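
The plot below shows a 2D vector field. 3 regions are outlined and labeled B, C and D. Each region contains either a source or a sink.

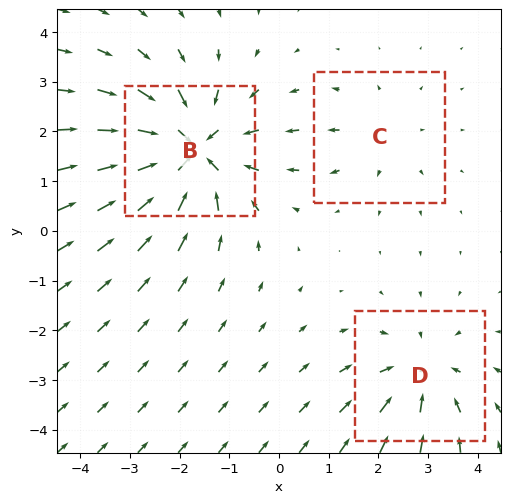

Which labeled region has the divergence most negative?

B

Divergence at each region's feature centre — B: about -5, C: about +2, D: about -3. Region B is most negative.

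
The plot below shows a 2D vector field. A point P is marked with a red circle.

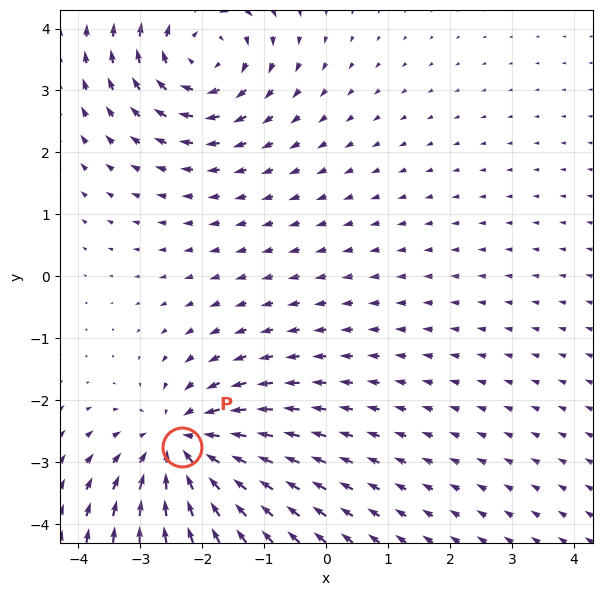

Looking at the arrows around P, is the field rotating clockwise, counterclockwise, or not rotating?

not rotating

Near P at (-2.3, -2.8) the arrows show no circulation. The curl there is ≈0.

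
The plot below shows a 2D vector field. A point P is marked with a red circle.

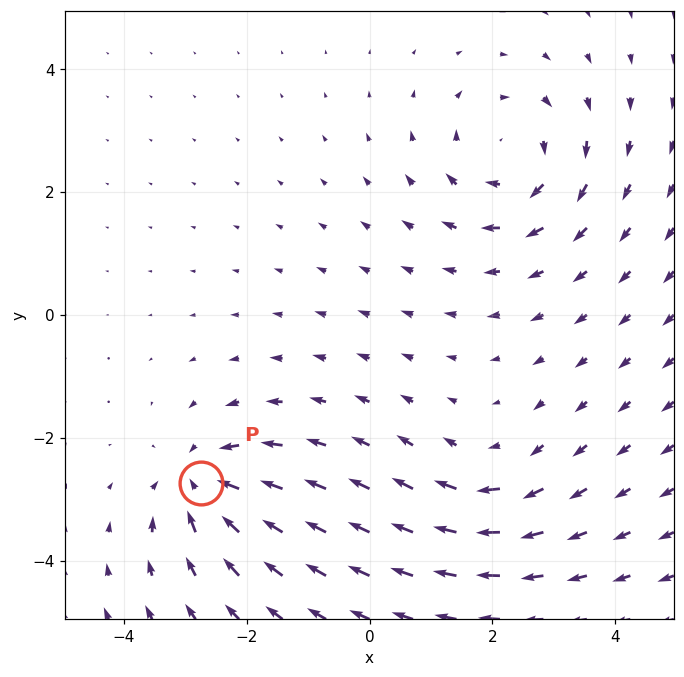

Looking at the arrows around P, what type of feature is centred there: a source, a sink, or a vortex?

At P (-2.7, -2.7) the arrows converge inward. Divergence about -6, curl ≈0 — negative divergence with near-zero curl is a sink.

sink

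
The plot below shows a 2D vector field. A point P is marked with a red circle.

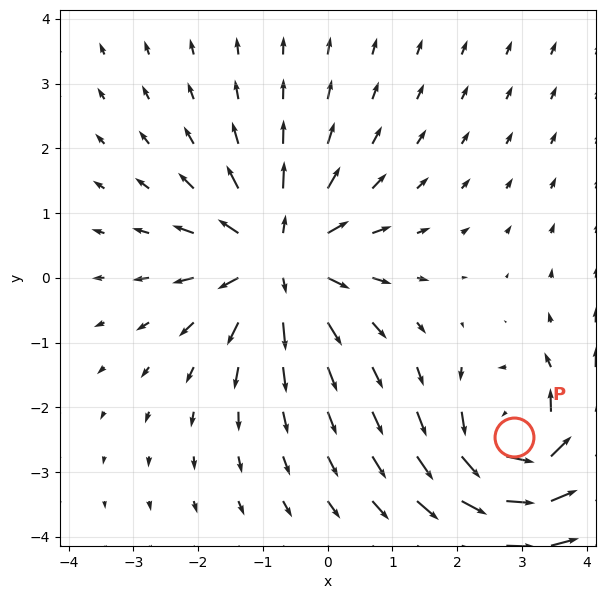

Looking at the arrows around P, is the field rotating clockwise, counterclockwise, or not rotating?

Near P at (2.9, -2.5) the arrows circulate counterclockwise. The curl (z-component) there is about +5; positive curl means counterclockwise rotation.

counterclockwise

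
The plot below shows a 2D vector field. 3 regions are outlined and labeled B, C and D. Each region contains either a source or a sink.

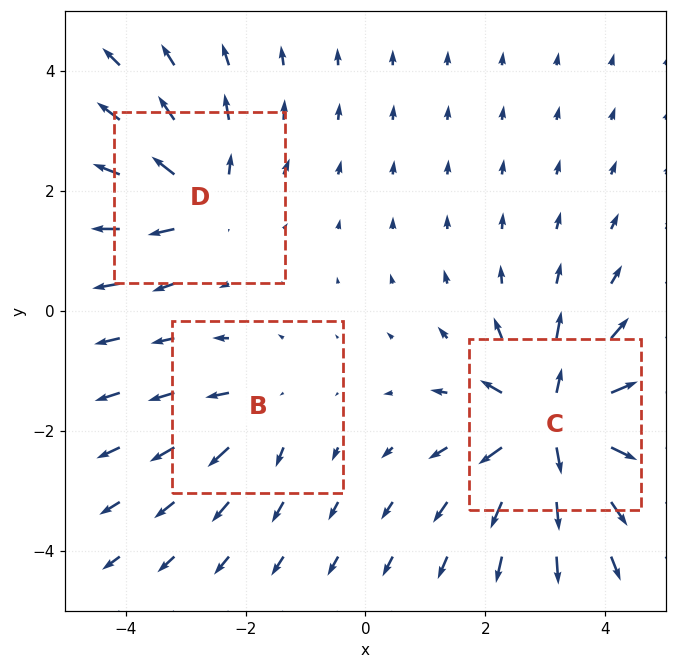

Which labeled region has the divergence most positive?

Divergence at each region's feature centre — B: about +2, C: about +6, D: about +4. Region C is most positive.

C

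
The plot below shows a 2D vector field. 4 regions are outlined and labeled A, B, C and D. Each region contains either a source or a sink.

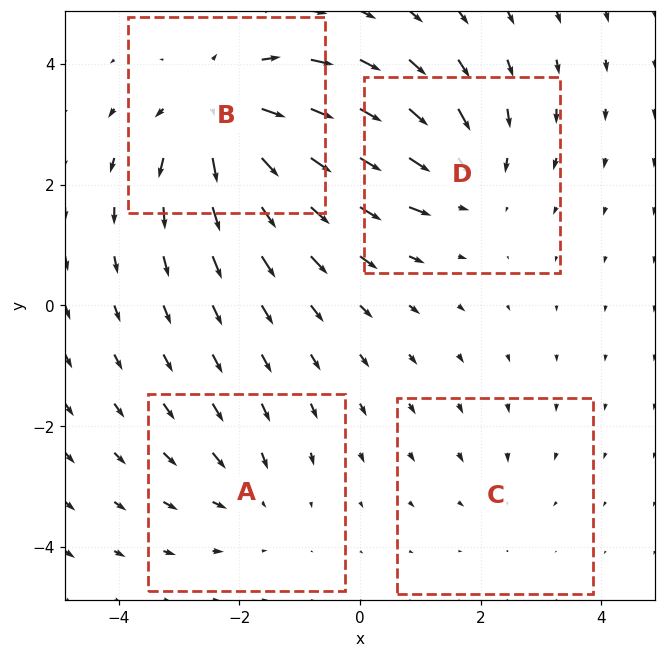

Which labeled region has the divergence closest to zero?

Divergence at each region's feature centre — A: about -3, B: about +6, C: about -2, D: about -4. Region C is closest to zero.

C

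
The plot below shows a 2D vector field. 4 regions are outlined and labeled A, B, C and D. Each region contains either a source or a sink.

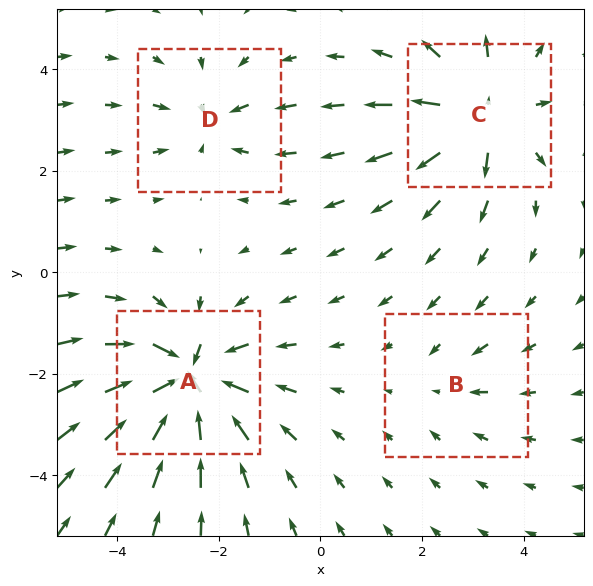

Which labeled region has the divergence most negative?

Divergence at each region's feature centre — A: about -8, B: about -2, C: about +6, D: about -4. Region A is most negative.

A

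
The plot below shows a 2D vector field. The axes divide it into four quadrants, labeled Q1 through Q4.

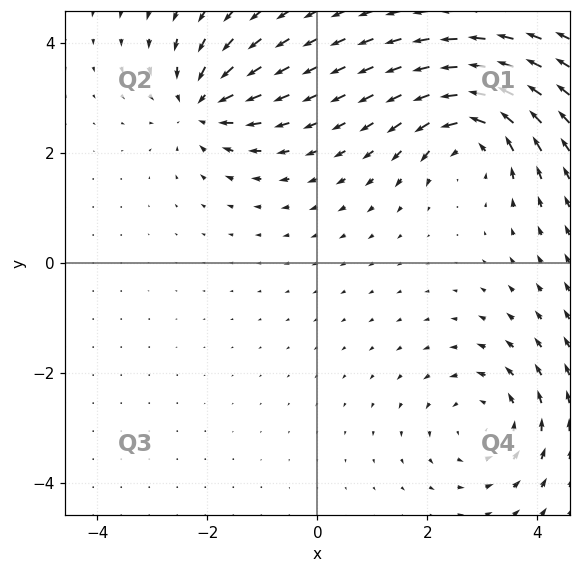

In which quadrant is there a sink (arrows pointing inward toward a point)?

Q2

The sink sits at approximately (-2.1, 2.9), which lies in quadrant Q2. The divergence there is about -6, negative as expected for a sink.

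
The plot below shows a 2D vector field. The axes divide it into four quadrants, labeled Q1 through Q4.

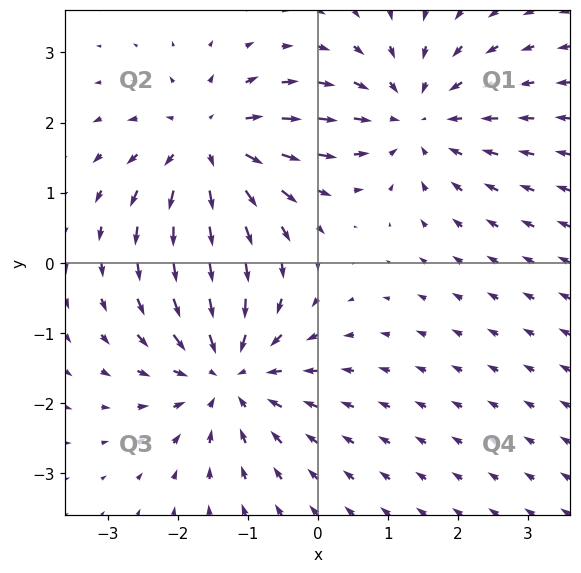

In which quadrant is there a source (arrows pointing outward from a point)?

The source sits at approximately (-1.5, 1.7), which lies in quadrant Q2. The divergence there is about +5, positive as expected for a source.

Q2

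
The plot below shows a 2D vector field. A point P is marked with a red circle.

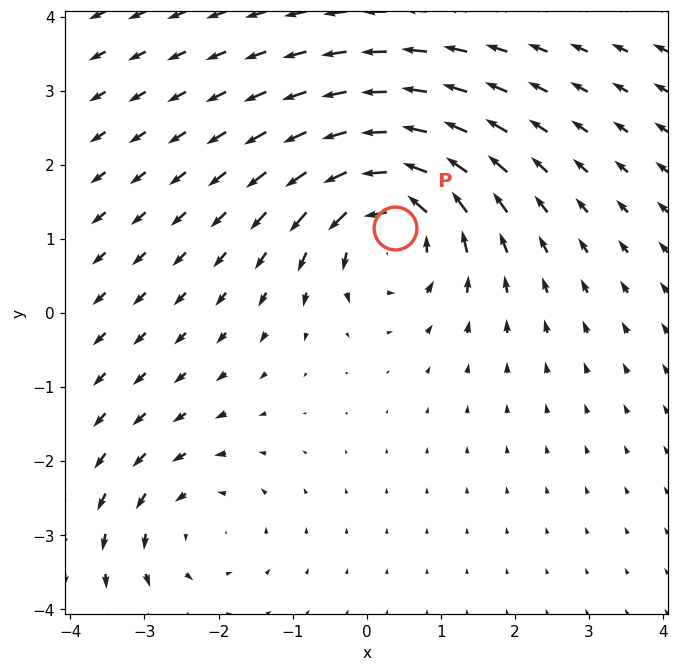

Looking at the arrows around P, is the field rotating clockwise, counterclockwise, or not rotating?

Near P at (0.4, 1.1) the arrows circulate counterclockwise. The curl (z-component) there is about +6; positive curl means counterclockwise rotation.

counterclockwise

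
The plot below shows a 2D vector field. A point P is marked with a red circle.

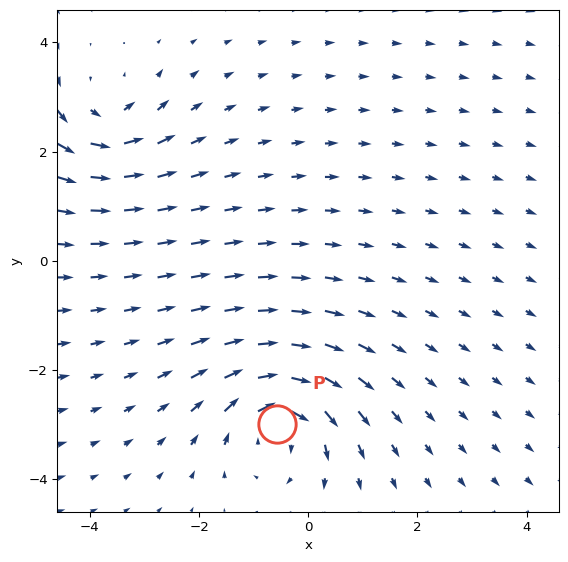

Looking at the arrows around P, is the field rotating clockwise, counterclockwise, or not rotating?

Near P at (-0.6, -3.0) the arrows circulate clockwise. The curl (z-component) there is about -5; negative curl means clockwise rotation.

clockwise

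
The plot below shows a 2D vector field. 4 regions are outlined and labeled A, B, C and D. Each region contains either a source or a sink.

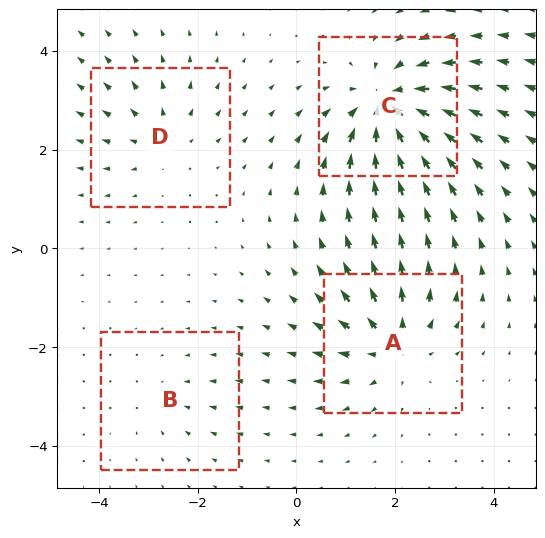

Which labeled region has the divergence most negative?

C

Divergence at each region's feature centre — A: about +5, B: about -2, C: about -7, D: about +4. Region C is most negative.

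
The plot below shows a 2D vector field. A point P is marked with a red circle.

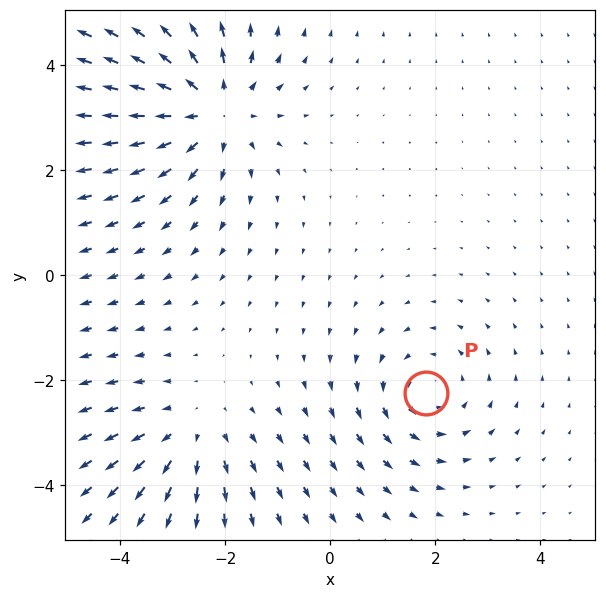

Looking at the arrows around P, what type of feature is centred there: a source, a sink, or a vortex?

vortex

At P (1.8, -2.3) the arrows circulate counterclockwise. Divergence ≈0, curl about +3 — near-zero divergence with nonzero curl is a vortex.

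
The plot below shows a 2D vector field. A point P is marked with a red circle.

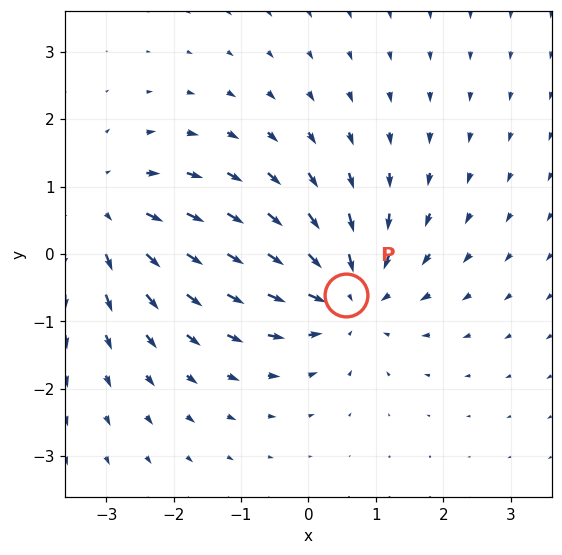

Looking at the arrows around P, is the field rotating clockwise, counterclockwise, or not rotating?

Near P at (0.6, -0.6) the arrows show no circulation. The curl there is ≈0.

not rotating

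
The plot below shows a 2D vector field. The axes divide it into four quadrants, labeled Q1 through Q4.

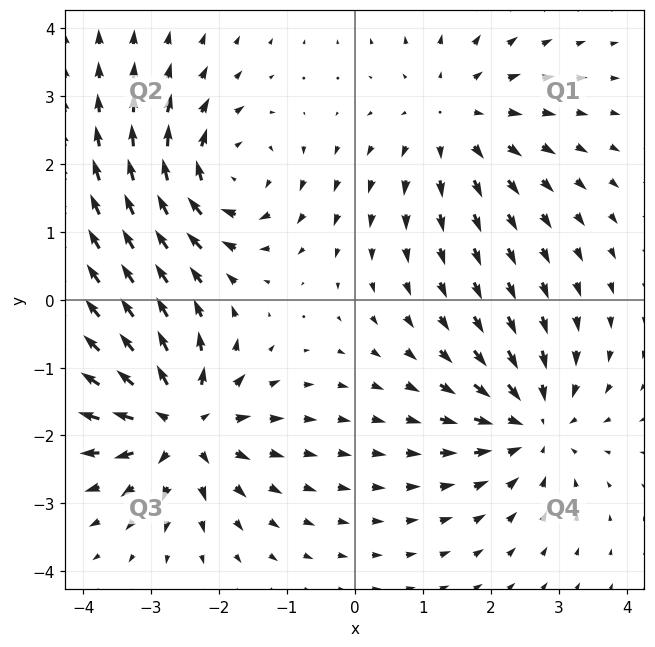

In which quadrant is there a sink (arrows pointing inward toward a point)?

The sink sits at approximately (2.6, -1.8), which lies in quadrant Q4. The divergence there is about -5, negative as expected for a sink.

Q4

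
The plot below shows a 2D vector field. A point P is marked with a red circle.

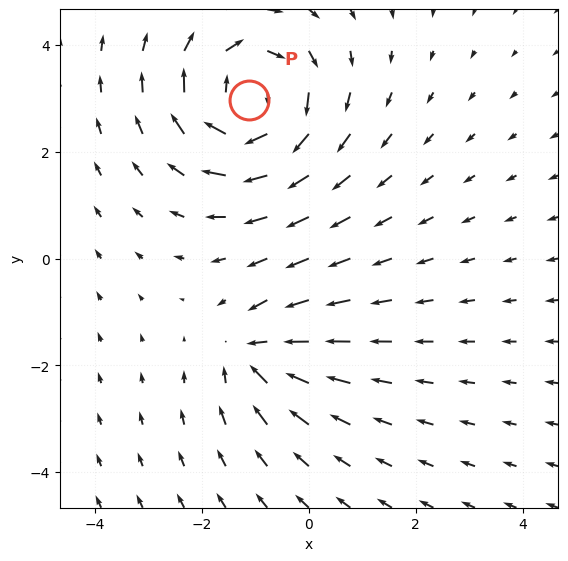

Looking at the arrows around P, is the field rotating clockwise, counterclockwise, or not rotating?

clockwise

Near P at (-1.1, 3.0) the arrows circulate clockwise. The curl (z-component) there is about -4; negative curl means clockwise rotation.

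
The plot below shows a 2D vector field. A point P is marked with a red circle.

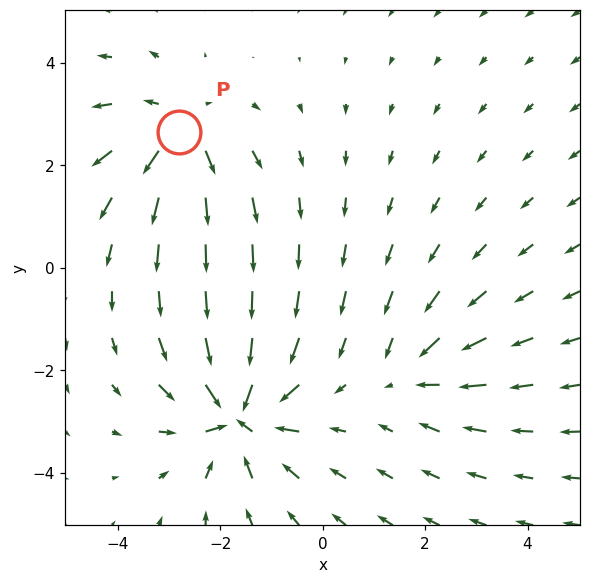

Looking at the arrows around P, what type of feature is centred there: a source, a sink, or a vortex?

At P (-2.8, 2.7) the arrows spread outward. Divergence about +4, curl ≈0 — positive divergence with near-zero curl is a source.

source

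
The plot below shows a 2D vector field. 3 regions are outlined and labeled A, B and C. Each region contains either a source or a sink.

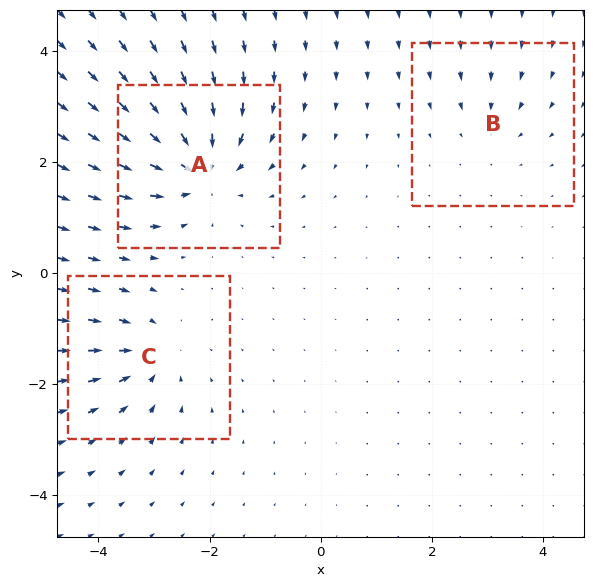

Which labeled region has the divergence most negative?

Divergence at each region's feature centre — A: about -6, B: about -2, C: about -4. Region A is most negative.

A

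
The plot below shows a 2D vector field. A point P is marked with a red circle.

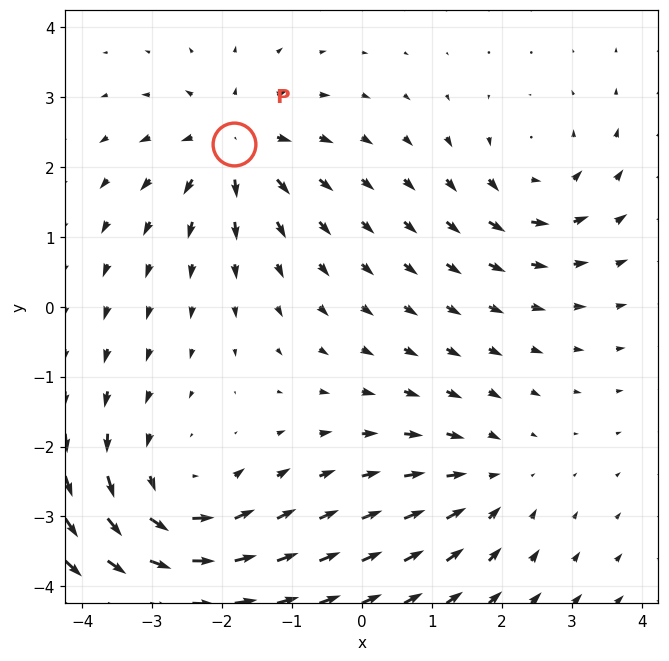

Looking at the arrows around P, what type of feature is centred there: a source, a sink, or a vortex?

At P (-1.8, 2.3) the arrows spread outward. Divergence about +5, curl ≈0 — positive divergence with near-zero curl is a source.

source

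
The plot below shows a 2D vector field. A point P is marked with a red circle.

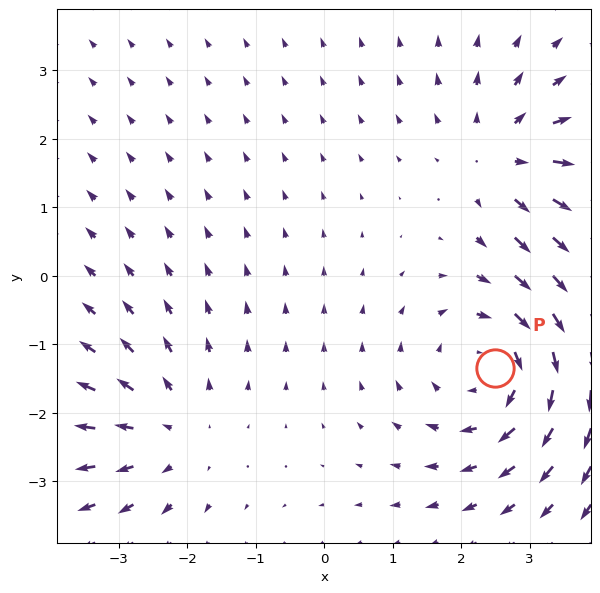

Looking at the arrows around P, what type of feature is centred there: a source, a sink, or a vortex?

vortex

At P (2.5, -1.3) the arrows circulate clockwise. Divergence ≈0, curl about -3 — near-zero divergence with nonzero curl is a vortex.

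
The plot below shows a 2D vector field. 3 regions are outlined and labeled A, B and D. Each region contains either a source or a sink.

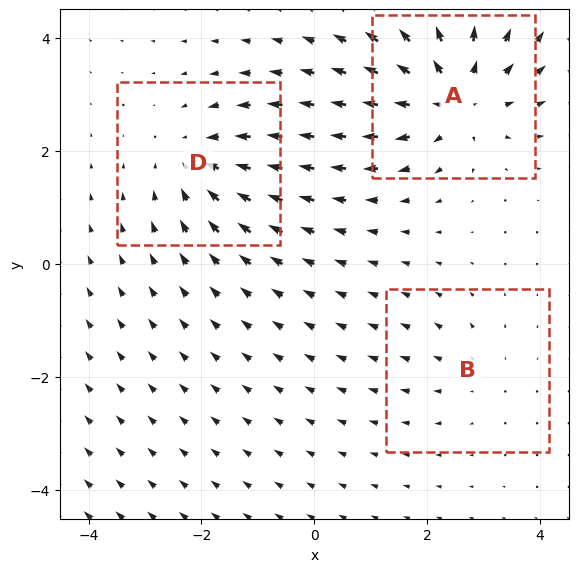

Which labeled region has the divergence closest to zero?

Divergence at each region's feature centre — A: about +5, B: about +2, D: about -3. Region B is closest to zero.

B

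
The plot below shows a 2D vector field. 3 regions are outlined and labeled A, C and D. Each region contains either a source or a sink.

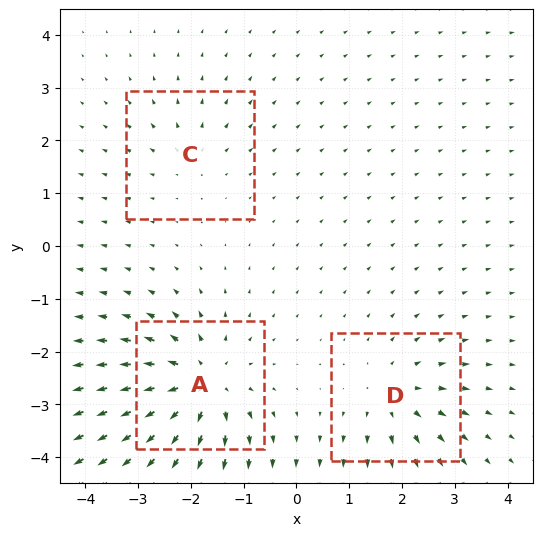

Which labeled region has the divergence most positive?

Divergence at each region's feature centre — A: about +6, C: about +2, D: about +3. Region A is most positive.

A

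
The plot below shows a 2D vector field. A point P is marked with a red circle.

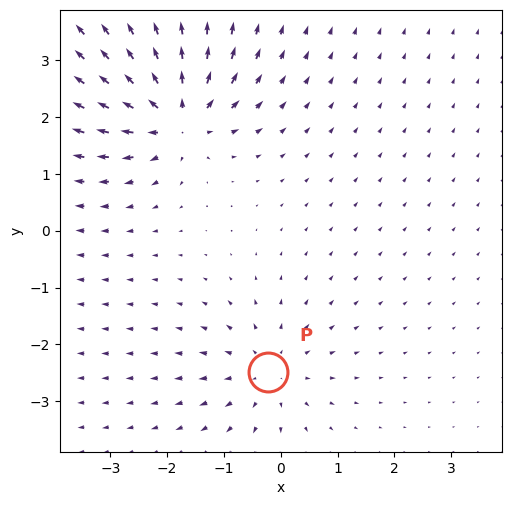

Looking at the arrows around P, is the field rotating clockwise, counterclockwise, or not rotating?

not rotating

Near P at (-0.2, -2.5) the arrows show no circulation. The curl there is ≈0.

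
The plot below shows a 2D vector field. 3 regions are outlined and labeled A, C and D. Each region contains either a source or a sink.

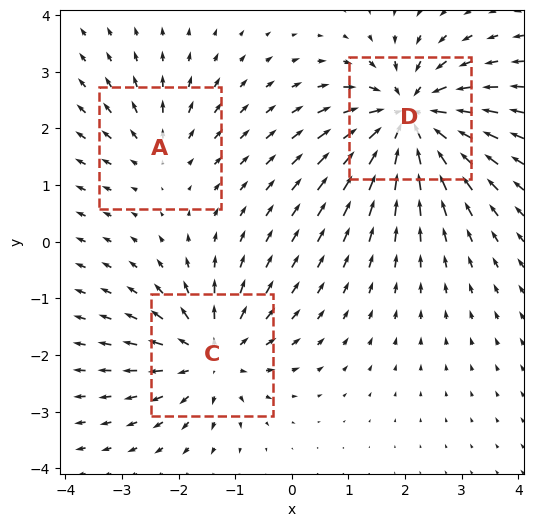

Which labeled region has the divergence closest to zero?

Divergence at each region's feature centre — A: about +2, C: about +4, D: about -6. Region A is closest to zero.

A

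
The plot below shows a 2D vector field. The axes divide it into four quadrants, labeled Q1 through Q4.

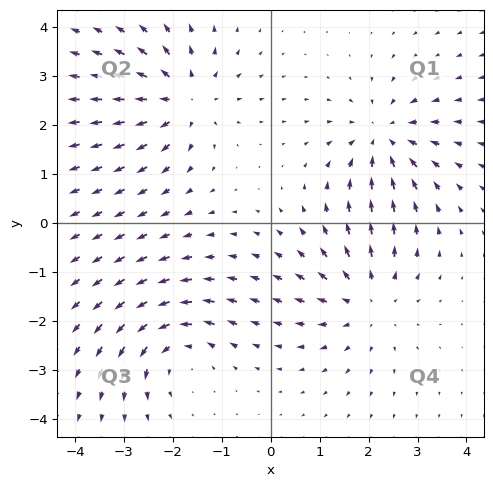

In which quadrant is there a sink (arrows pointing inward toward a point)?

The sink sits at approximately (2.3, 1.7), which lies in quadrant Q1. The divergence there is about -5, negative as expected for a sink.

Q1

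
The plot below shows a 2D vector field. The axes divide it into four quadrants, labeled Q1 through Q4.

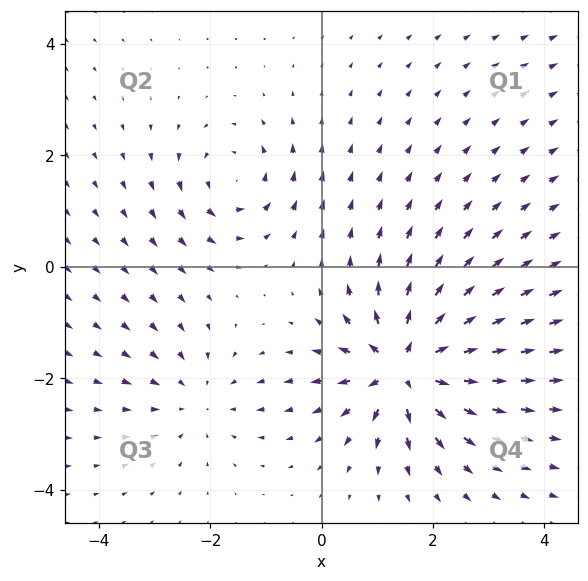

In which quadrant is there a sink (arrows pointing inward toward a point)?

The sink sits at approximately (-2.2, -2.4), which lies in quadrant Q3. The divergence there is about -2, negative as expected for a sink.

Q3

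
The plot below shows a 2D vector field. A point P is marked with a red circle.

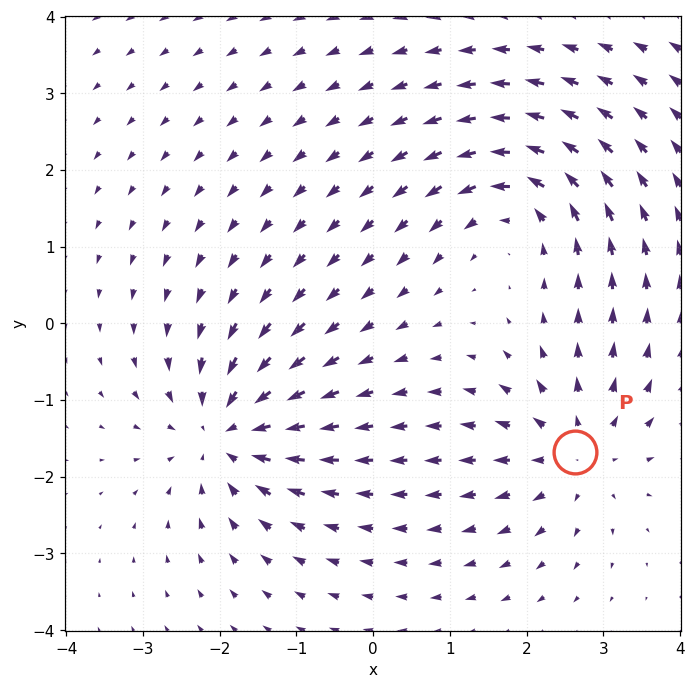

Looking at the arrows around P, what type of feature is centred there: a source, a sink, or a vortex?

At P (2.6, -1.7) the arrows spread outward. Divergence about +5, curl ≈0 — positive divergence with near-zero curl is a source.

source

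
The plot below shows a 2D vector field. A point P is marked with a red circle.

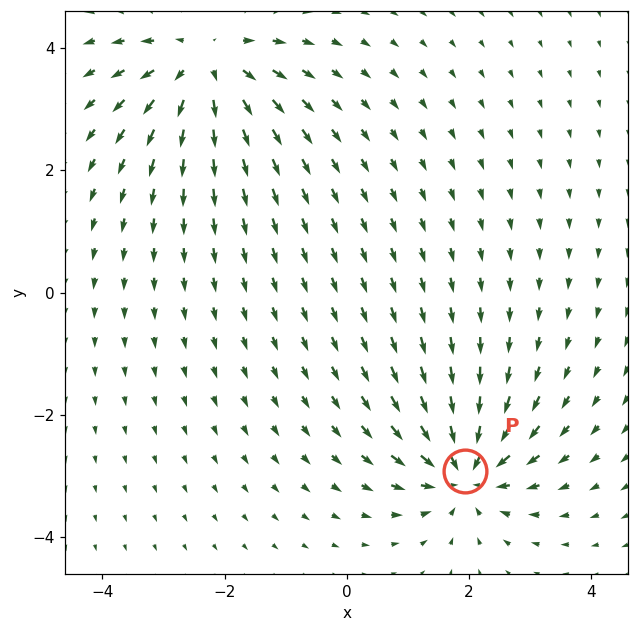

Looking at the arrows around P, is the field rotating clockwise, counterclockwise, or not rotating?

Near P at (1.9, -2.9) the arrows show no circulation. The curl there is ≈0.

not rotating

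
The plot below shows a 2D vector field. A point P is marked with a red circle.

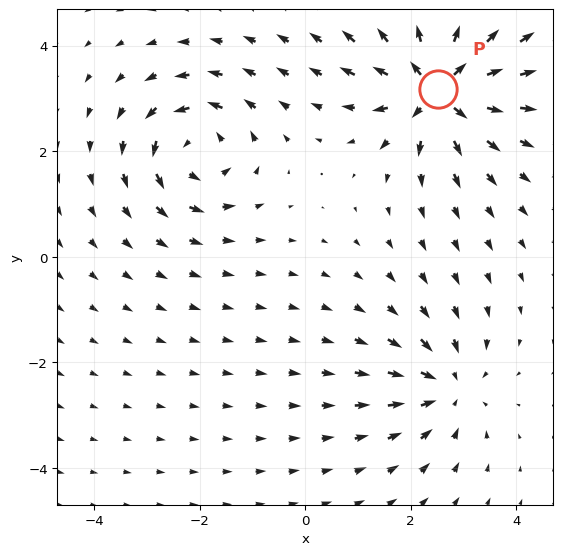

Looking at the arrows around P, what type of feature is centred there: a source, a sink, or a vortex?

source

At P (2.5, 3.2) the arrows spread outward. Divergence about +7, curl ≈0 — positive divergence with near-zero curl is a source.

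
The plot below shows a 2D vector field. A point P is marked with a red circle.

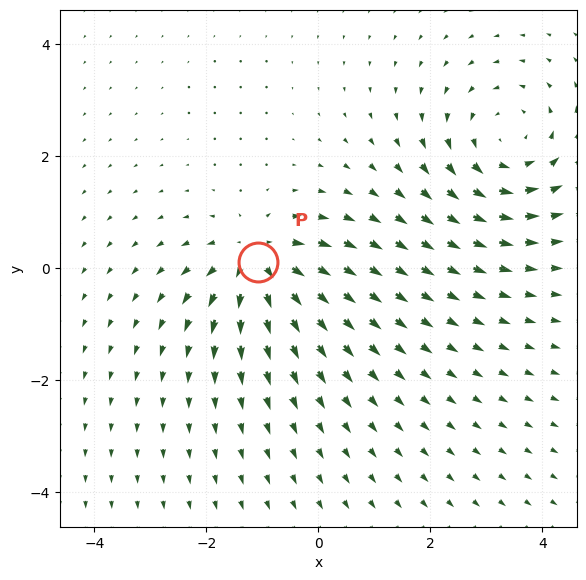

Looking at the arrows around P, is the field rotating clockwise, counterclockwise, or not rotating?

Near P at (-1.1, 0.1) the arrows show no circulation. The curl there is ≈0.

not rotating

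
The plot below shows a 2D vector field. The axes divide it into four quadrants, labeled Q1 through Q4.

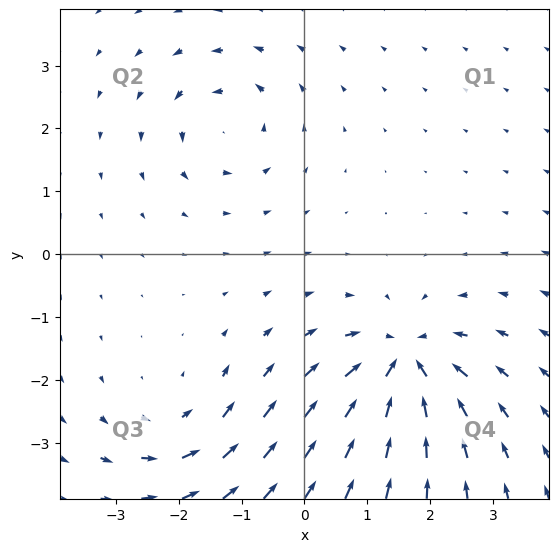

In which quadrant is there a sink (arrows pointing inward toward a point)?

Q4

The sink sits at approximately (1.6, -1.7), which lies in quadrant Q4. The divergence there is about -7, negative as expected for a sink.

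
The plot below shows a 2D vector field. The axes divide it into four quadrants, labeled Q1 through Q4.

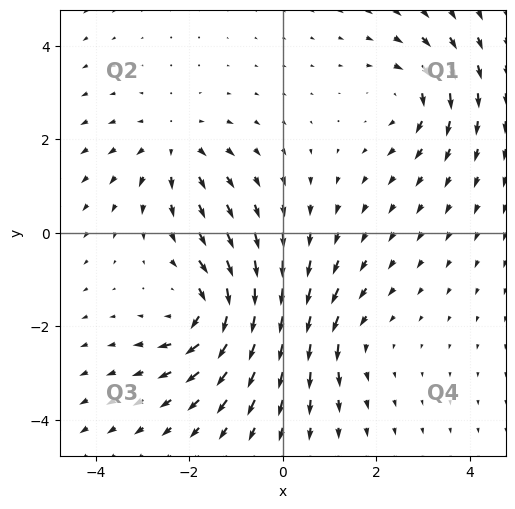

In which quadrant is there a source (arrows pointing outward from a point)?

The source sits at approximately (-2.3, 1.9), which lies in quadrant Q2. The divergence there is about +3, positive as expected for a source.

Q2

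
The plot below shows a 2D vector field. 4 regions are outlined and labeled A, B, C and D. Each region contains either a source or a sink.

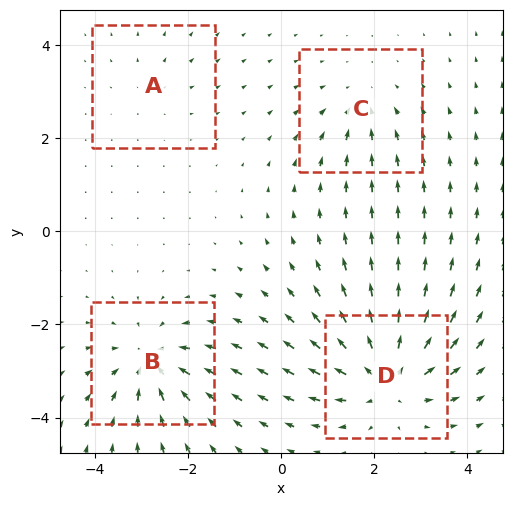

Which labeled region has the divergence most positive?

Divergence at each region's feature centre — A: about +2, B: about -5, C: about -3, D: about +7. Region D is most positive.

D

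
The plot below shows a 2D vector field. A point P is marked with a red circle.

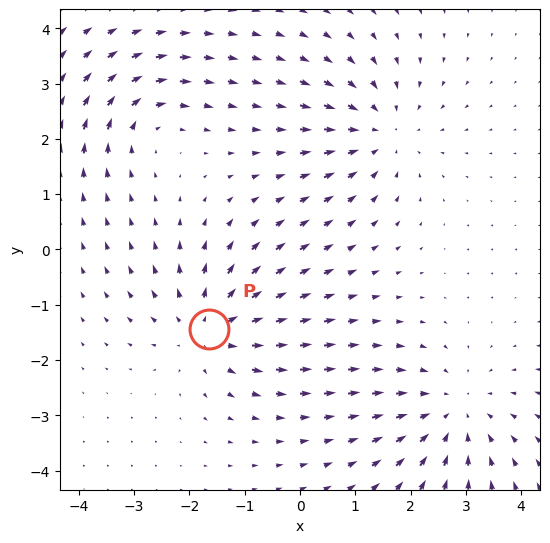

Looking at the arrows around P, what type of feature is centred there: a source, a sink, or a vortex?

At P (-1.6, -1.4) the arrows spread outward. Divergence about +5, curl ≈0 — positive divergence with near-zero curl is a source.

source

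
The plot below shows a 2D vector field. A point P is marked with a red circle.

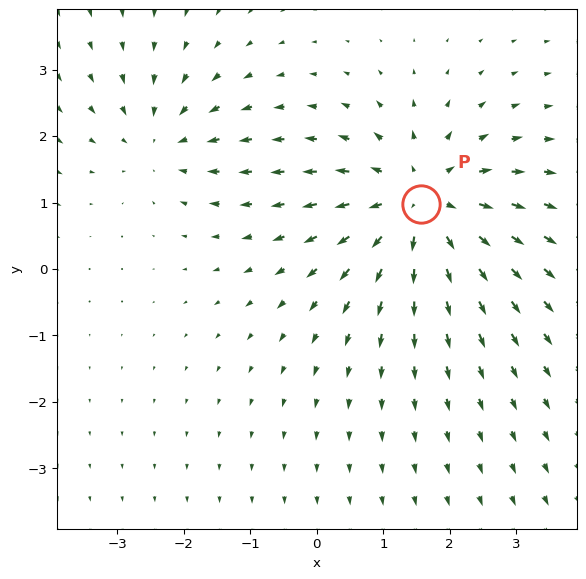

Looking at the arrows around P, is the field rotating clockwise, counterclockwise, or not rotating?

Near P at (1.6, 1.0) the arrows show no circulation. The curl there is ≈0.

not rotating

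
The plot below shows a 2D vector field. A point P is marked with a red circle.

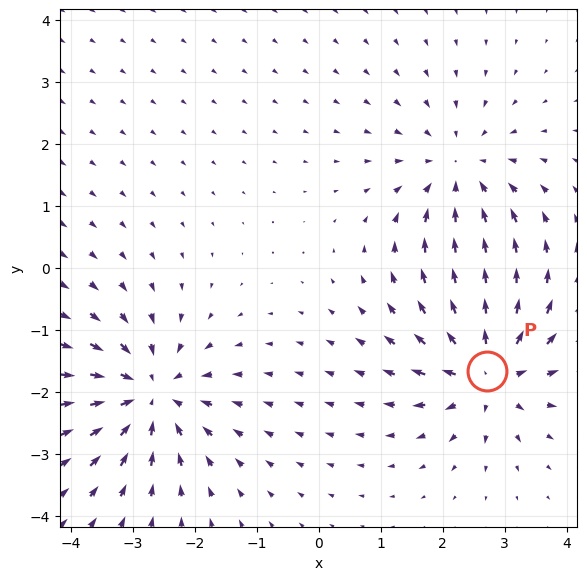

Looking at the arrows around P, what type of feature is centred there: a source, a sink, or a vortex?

source

At P (2.7, -1.7) the arrows spread outward. Divergence about +4, curl ≈0 — positive divergence with near-zero curl is a source.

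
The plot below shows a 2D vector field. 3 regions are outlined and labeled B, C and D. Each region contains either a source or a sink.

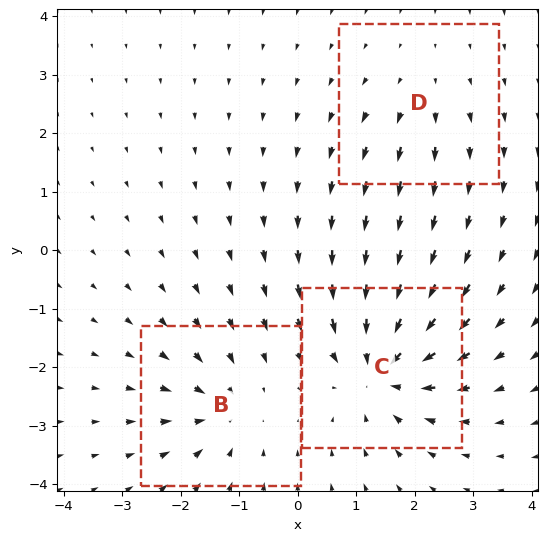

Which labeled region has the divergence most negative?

Divergence at each region's feature centre — B: about -4, C: about -5, D: about +2. Region C is most negative.

C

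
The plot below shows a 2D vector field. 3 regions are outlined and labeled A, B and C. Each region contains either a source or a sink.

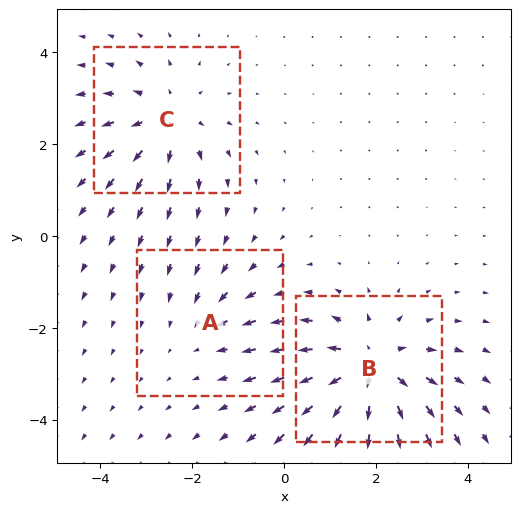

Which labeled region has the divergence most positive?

B

Divergence at each region's feature centre — A: about -2, B: about +5, C: about +3. Region B is most positive.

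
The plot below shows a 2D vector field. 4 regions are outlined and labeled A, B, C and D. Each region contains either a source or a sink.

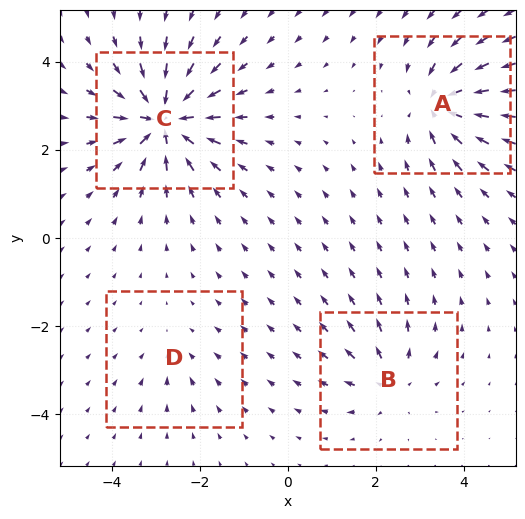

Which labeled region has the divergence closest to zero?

Divergence at each region's feature centre — A: about -6, B: about +4, C: about -9, D: about -2. Region D is closest to zero.

D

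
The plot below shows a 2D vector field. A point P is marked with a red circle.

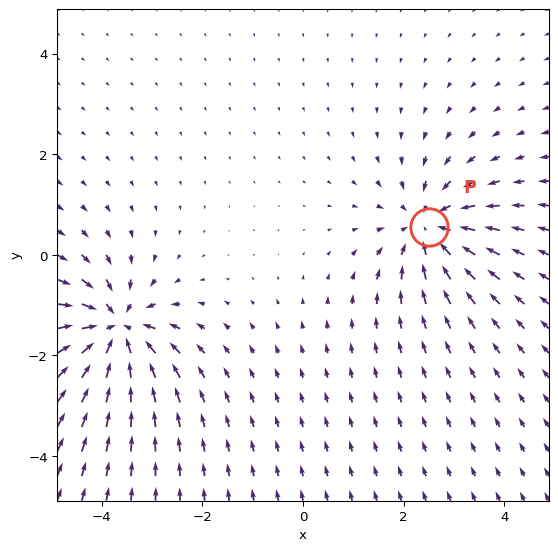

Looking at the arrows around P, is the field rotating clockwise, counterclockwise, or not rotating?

Near P at (2.5, 0.6) the arrows show no circulation. The curl there is ≈0.

not rotating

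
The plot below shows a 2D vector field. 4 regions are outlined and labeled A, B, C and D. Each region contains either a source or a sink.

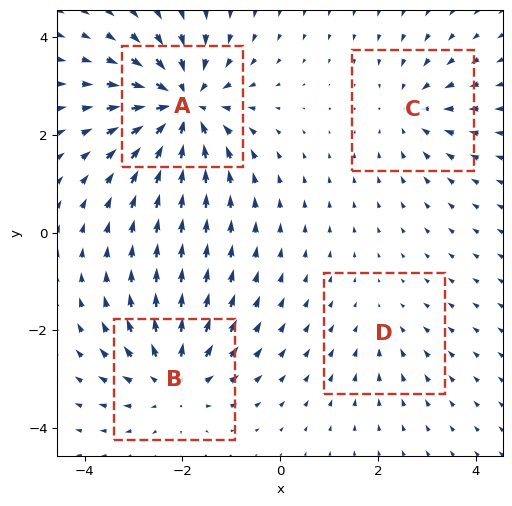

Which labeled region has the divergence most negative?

Divergence at each region's feature centre — A: about -7, B: about +5, C: about -4, D: about -2. Region A is most negative.

A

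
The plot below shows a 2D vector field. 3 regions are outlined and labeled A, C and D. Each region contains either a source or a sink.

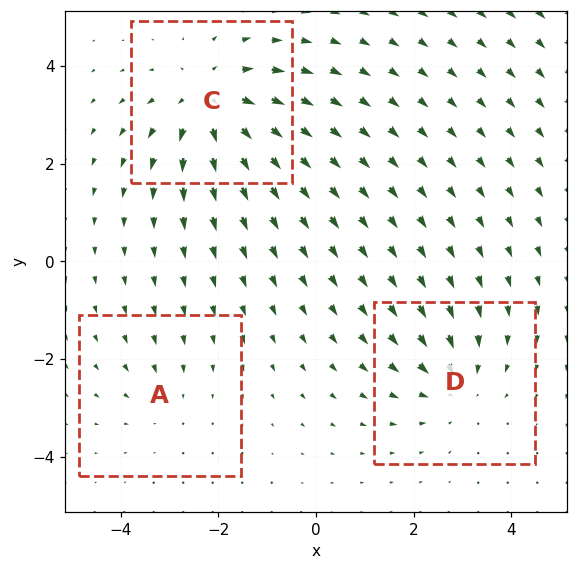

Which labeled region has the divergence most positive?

C

Divergence at each region's feature centre — A: about -2, C: about +4, D: about -3. Region C is most positive.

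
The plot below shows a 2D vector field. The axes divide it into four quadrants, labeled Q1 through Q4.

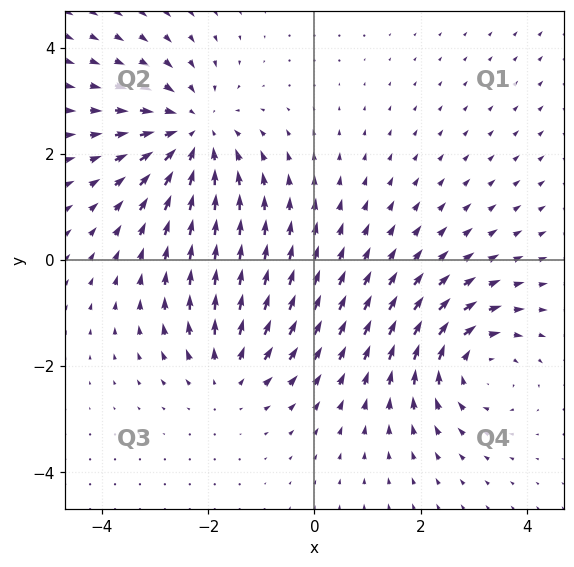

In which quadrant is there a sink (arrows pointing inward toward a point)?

The sink sits at approximately (-2.3, 2.4), which lies in quadrant Q2. The divergence there is about -3, negative as expected for a sink.

Q2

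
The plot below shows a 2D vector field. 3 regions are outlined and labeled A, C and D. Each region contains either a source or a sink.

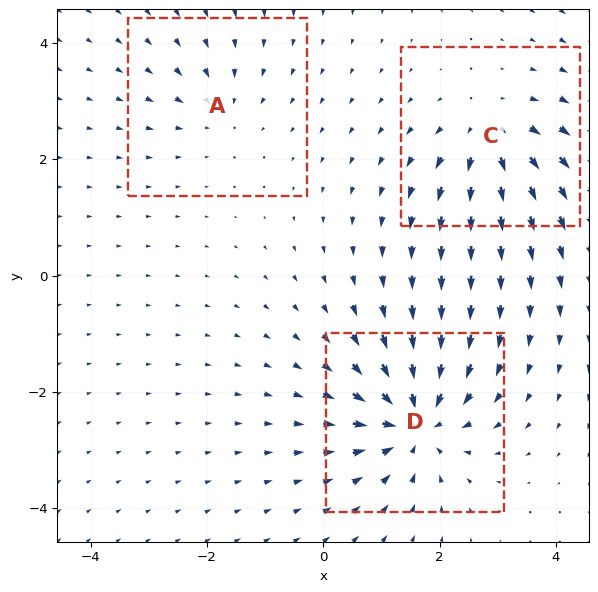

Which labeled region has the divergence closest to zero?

Divergence at each region's feature centre — A: about -3, C: about +4, D: about -6. Region A is closest to zero.

A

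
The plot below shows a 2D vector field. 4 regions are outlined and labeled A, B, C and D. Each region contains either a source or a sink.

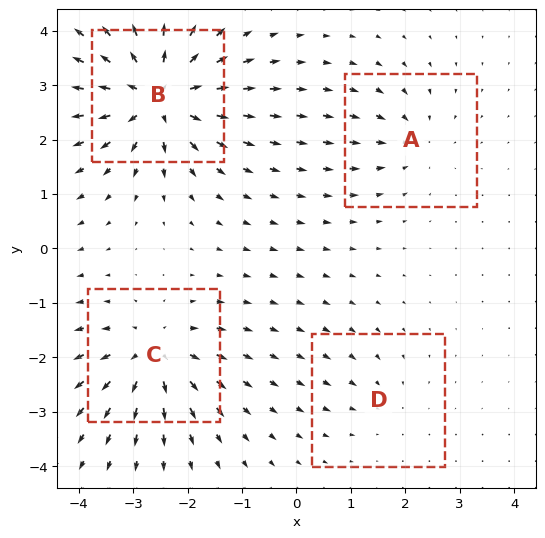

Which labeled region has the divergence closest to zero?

D

Divergence at each region's feature centre — A: about -4, B: about +9, C: about +6, D: about -2. Region D is closest to zero.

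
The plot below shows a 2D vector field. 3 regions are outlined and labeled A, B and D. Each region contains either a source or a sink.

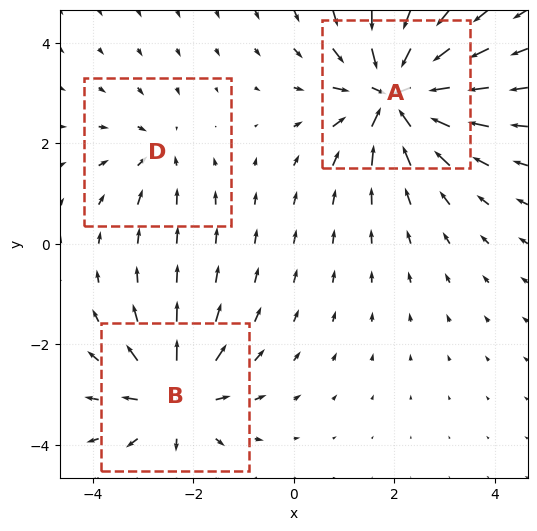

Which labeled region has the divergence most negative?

Divergence at each region's feature centre — A: about -6, B: about +4, D: about -2. Region A is most negative.

A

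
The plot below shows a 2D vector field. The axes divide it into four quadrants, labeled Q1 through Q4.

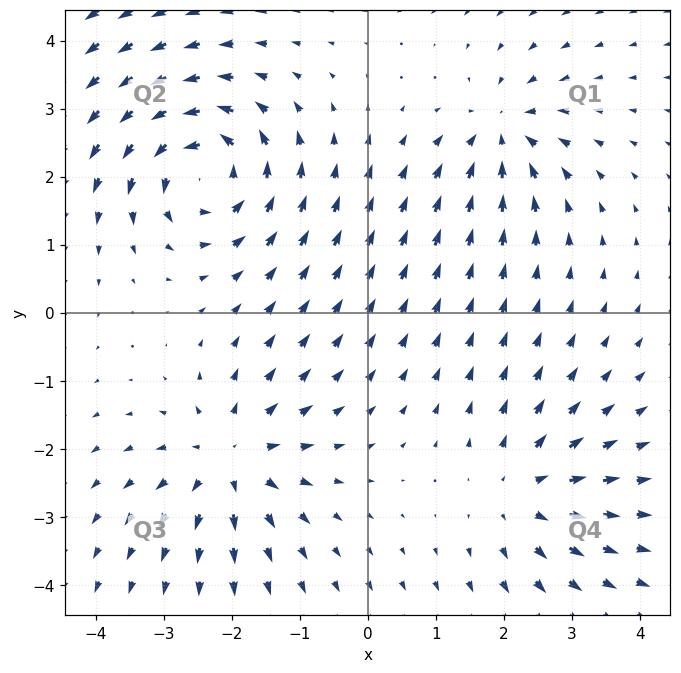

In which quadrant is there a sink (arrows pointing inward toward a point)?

Q1

The sink sits at approximately (2.0, 2.7), which lies in quadrant Q1. The divergence there is about -5, negative as expected for a sink.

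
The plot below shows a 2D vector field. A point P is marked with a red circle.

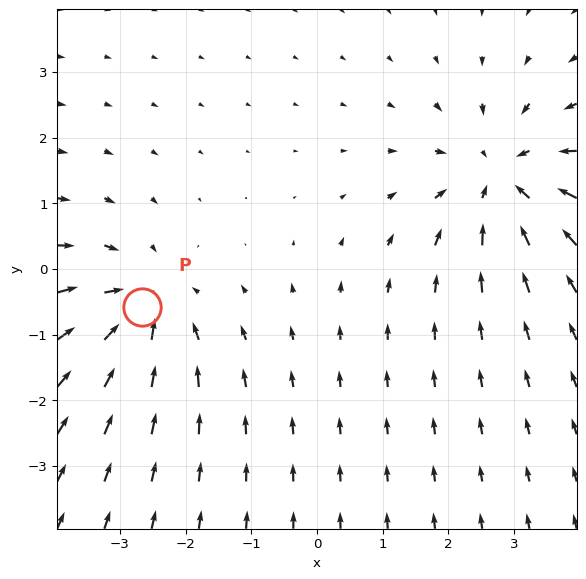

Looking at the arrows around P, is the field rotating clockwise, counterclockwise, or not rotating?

not rotating

Near P at (-2.7, -0.6) the arrows show no circulation. The curl there is ≈0.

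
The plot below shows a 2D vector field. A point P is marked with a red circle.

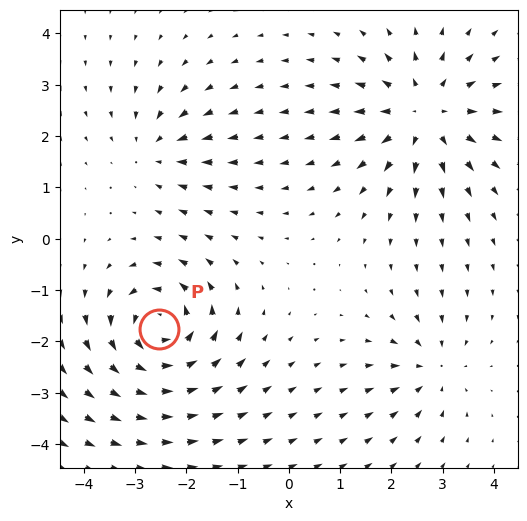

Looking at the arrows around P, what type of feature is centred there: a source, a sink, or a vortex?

At P (-2.5, -1.8) the arrows circulate counterclockwise. Divergence ≈0, curl about +6 — near-zero divergence with nonzero curl is a vortex.

vortex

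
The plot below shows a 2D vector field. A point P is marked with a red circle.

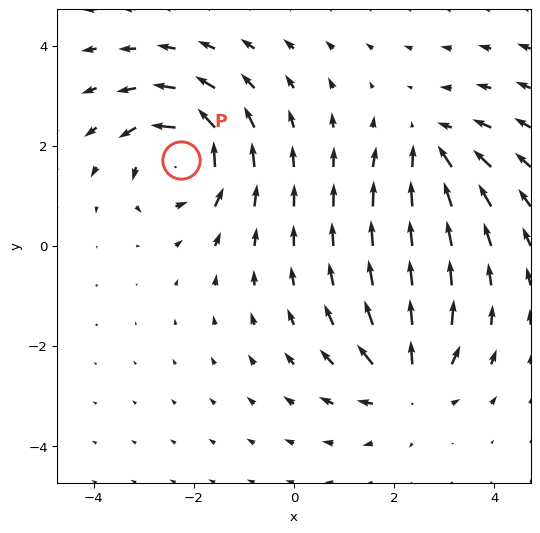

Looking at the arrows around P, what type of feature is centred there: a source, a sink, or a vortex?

At P (-2.3, 1.7) the arrows circulate counterclockwise. Divergence ≈0, curl about +5 — near-zero divergence with nonzero curl is a vortex.

vortex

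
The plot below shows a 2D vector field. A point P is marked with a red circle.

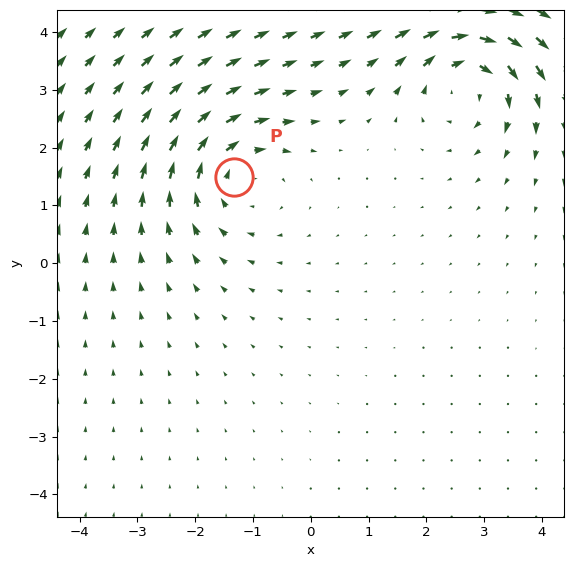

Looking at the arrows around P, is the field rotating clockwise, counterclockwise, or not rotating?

clockwise

Near P at (-1.3, 1.5) the arrows circulate clockwise. The curl (z-component) there is about -3; negative curl means clockwise rotation.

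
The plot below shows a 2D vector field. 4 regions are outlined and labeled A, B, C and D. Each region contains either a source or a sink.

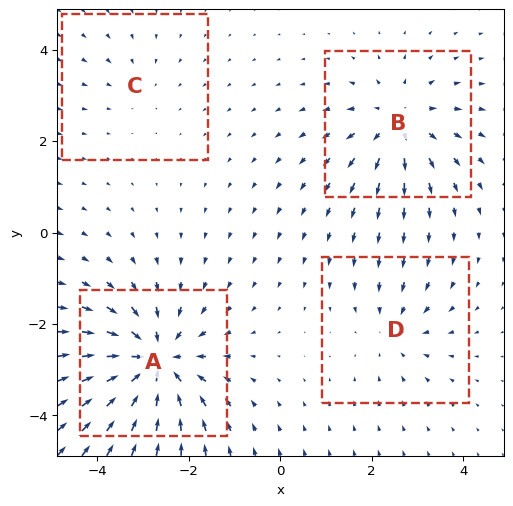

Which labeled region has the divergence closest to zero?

Divergence at each region's feature centre — A: about -7, B: about +5, C: about -2, D: about -3. Region C is closest to zero.

C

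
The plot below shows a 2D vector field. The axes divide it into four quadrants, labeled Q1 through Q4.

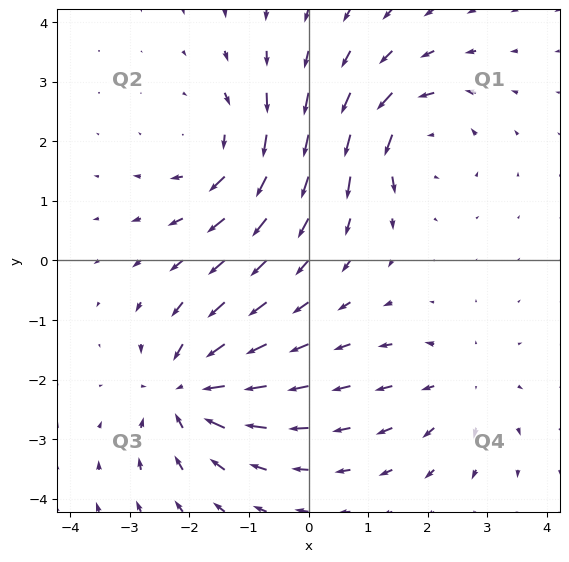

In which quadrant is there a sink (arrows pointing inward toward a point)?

Q3

The sink sits at approximately (-2.0, -2.2), which lies in quadrant Q3. The divergence there is about -5, negative as expected for a sink.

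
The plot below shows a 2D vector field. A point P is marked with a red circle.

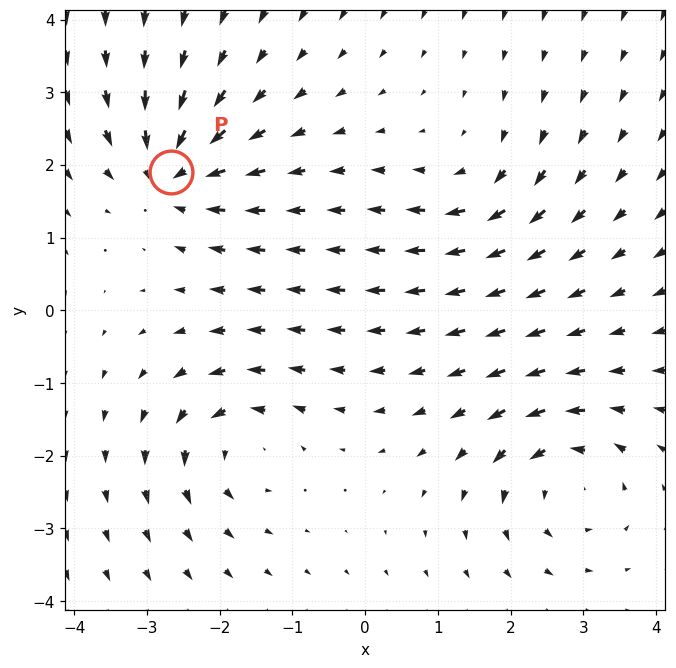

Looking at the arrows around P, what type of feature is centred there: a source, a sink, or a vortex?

At P (-2.7, 1.9) the arrows converge inward. Divergence about -5, curl ≈0 — negative divergence with near-zero curl is a sink.

sink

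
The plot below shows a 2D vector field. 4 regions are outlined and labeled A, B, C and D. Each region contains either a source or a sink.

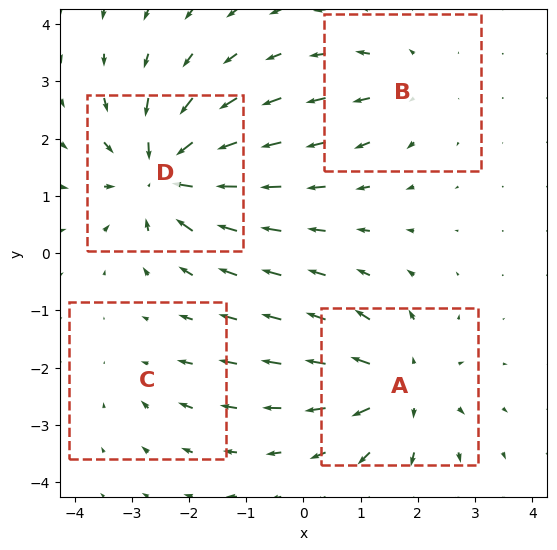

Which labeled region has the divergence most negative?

Divergence at each region's feature centre — A: about +6, B: about +3, C: about -2, D: about -8. Region D is most negative.

D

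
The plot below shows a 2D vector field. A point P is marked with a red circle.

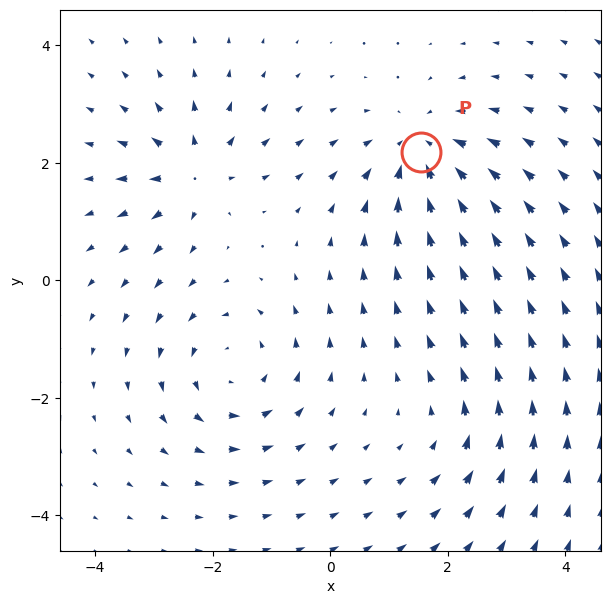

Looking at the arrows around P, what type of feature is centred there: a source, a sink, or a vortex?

sink

At P (1.5, 2.2) the arrows converge inward. Divergence about -5, curl ≈0 — negative divergence with near-zero curl is a sink.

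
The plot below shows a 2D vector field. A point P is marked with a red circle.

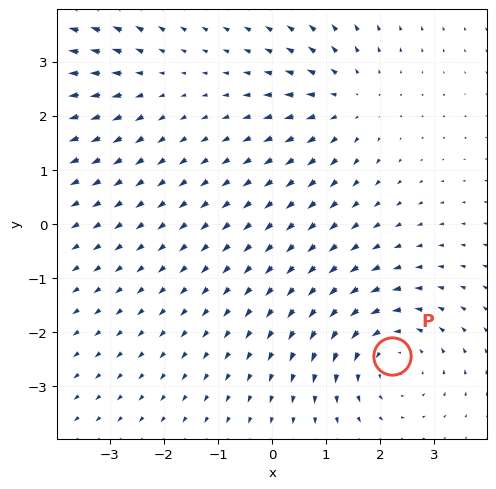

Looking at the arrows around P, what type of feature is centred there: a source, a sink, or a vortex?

vortex

At P (2.2, -2.5) the arrows circulate counterclockwise. Divergence ≈0, curl about +4 — near-zero divergence with nonzero curl is a vortex.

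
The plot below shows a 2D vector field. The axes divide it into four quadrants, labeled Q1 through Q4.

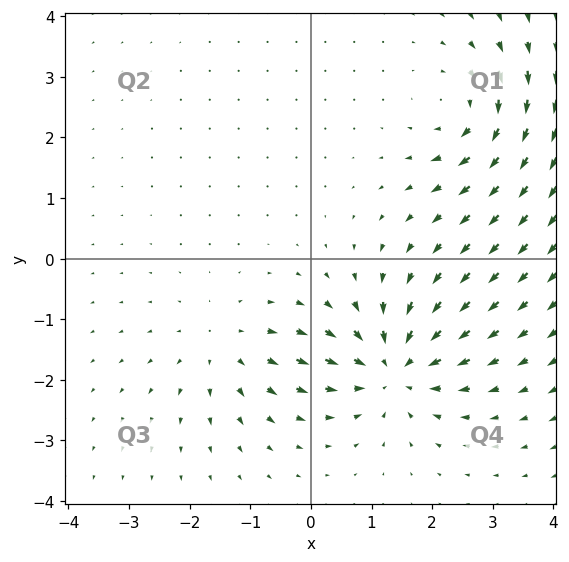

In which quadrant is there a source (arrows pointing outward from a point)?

Q3

The source sits at approximately (-1.4, -1.4), which lies in quadrant Q3. The divergence there is about +3, positive as expected for a source.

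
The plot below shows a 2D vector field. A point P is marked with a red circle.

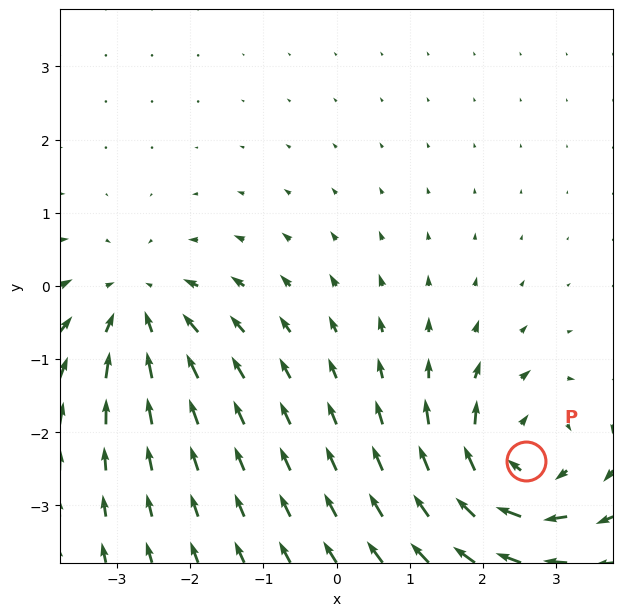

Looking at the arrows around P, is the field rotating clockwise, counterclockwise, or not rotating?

clockwise

Near P at (2.6, -2.4) the arrows circulate clockwise. The curl (z-component) there is about -6; negative curl means clockwise rotation.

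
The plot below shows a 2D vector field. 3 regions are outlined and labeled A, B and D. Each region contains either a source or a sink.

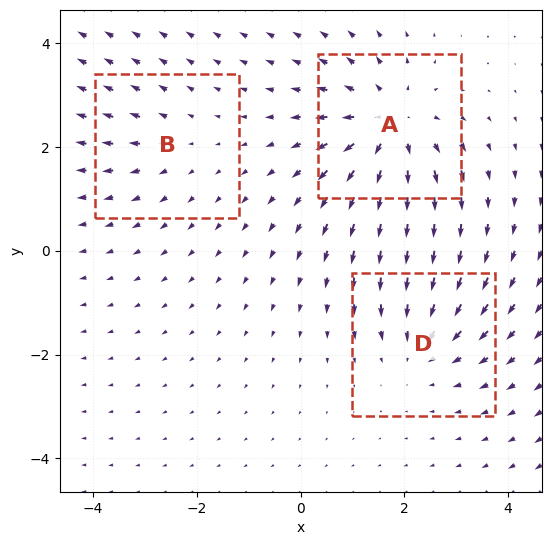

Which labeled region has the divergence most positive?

A

Divergence at each region's feature centre — A: about +4, B: about +2, D: about -3. Region A is most positive.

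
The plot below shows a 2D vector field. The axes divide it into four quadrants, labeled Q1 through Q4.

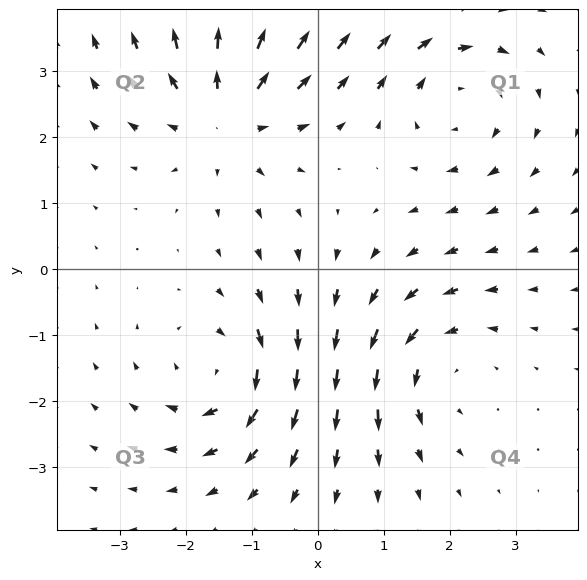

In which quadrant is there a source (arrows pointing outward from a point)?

The source sits at approximately (-1.4, 2.3), which lies in quadrant Q2. The divergence there is about +4, positive as expected for a source.

Q2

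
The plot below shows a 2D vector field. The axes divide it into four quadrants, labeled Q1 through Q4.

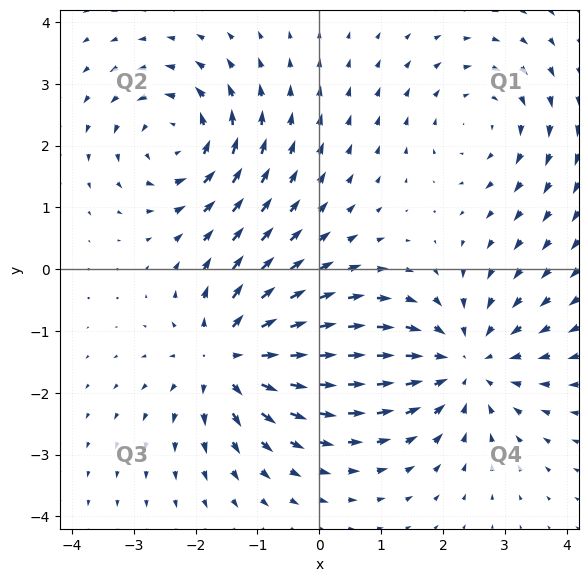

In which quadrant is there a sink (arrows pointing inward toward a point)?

Q4

The sink sits at approximately (2.3, -1.5), which lies in quadrant Q4. The divergence there is about -4, negative as expected for a sink.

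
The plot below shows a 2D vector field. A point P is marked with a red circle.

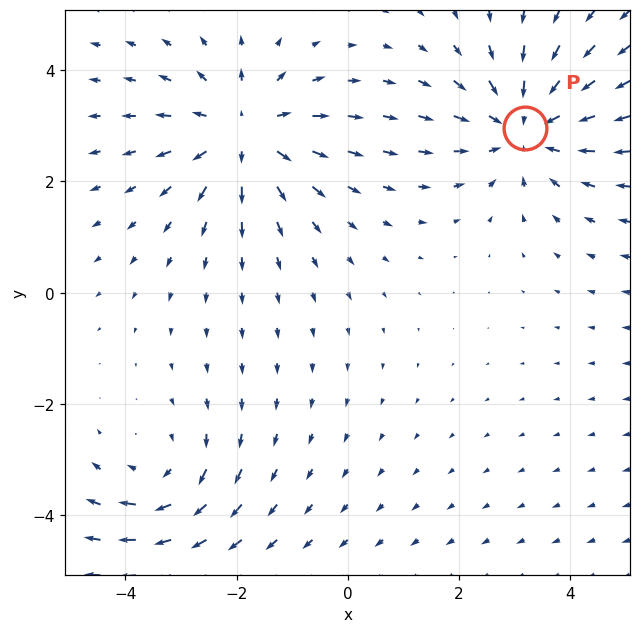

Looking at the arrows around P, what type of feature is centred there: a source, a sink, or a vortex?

At P (3.2, 3.0) the arrows converge inward. Divergence about -4, curl ≈0 — negative divergence with near-zero curl is a sink.

sink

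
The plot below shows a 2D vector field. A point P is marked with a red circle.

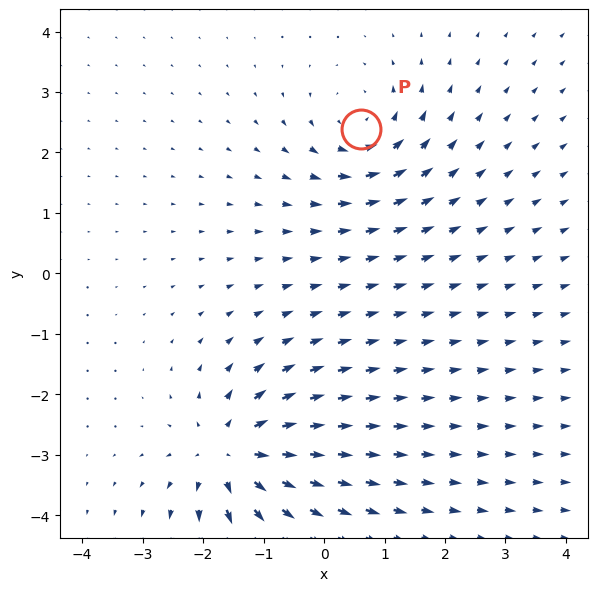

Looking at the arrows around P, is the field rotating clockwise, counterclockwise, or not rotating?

counterclockwise

Near P at (0.6, 2.4) the arrows circulate counterclockwise. The curl (z-component) there is about +3; positive curl means counterclockwise rotation.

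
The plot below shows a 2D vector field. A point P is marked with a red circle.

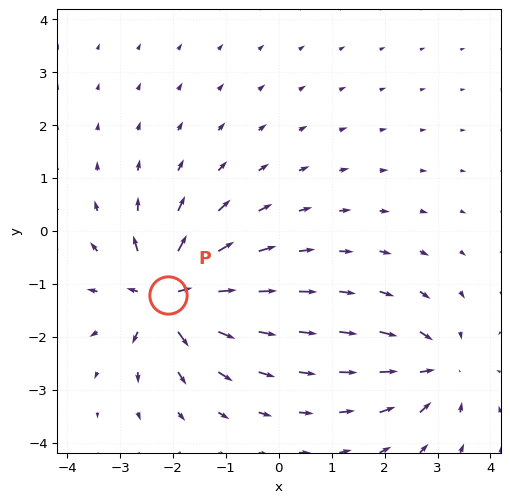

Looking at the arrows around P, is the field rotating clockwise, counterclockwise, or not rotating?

not rotating

Near P at (-2.1, -1.2) the arrows show no circulation. The curl there is ≈0.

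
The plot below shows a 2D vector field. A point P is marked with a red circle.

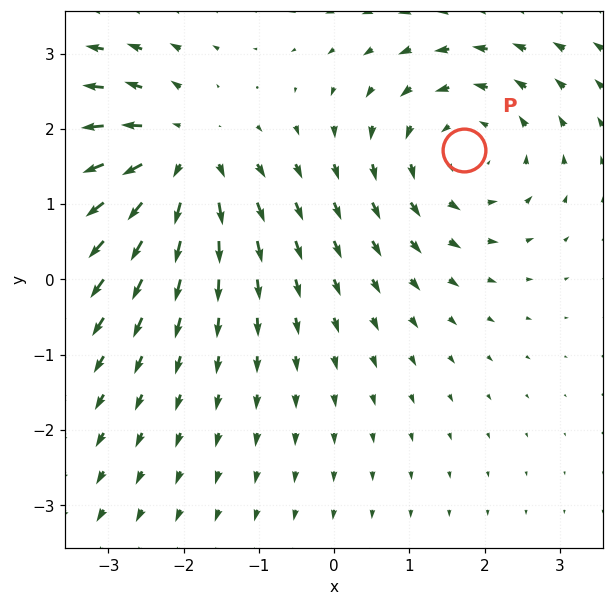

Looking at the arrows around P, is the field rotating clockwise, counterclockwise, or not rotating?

Near P at (1.7, 1.7) the arrows circulate counterclockwise. The curl (z-component) there is about +3; positive curl means counterclockwise rotation.

counterclockwise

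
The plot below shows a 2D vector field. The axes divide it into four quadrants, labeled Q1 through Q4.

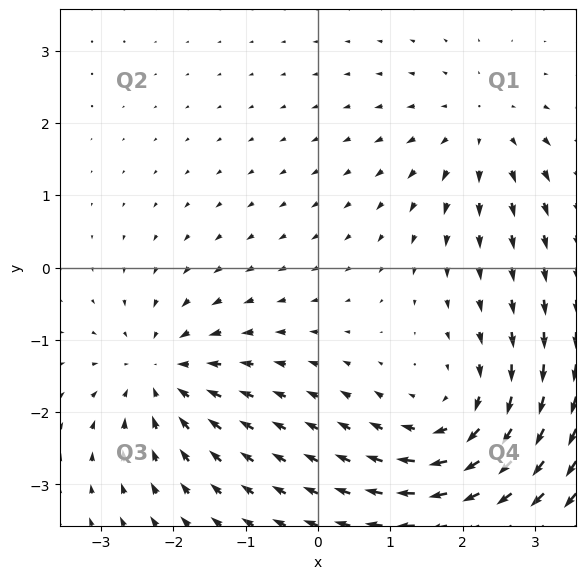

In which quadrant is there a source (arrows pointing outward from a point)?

Q1

The source sits at approximately (2.2, 1.9), which lies in quadrant Q1. The divergence there is about +3, positive as expected for a source.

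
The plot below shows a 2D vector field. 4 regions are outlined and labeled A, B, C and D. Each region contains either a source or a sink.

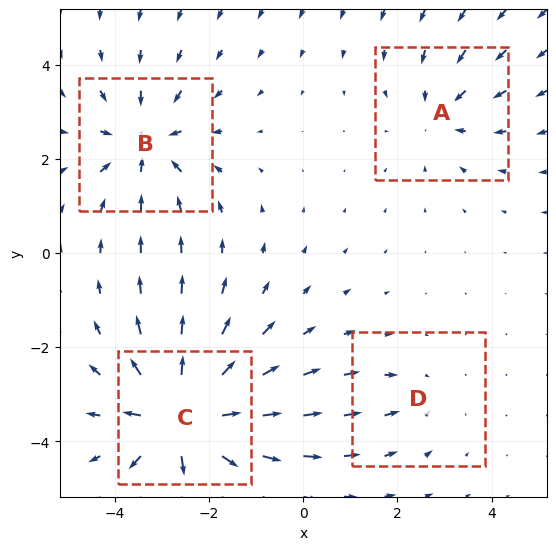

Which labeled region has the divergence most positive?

C

Divergence at each region's feature centre — A: about -3, B: about -4, C: about +7, D: about -2. Region C is most positive.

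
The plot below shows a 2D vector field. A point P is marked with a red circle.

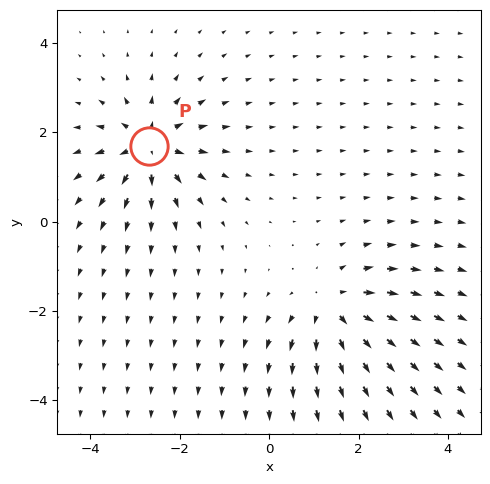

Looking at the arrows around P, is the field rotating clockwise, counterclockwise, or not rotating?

Near P at (-2.7, 1.7) the arrows show no circulation. The curl there is ≈0.

not rotating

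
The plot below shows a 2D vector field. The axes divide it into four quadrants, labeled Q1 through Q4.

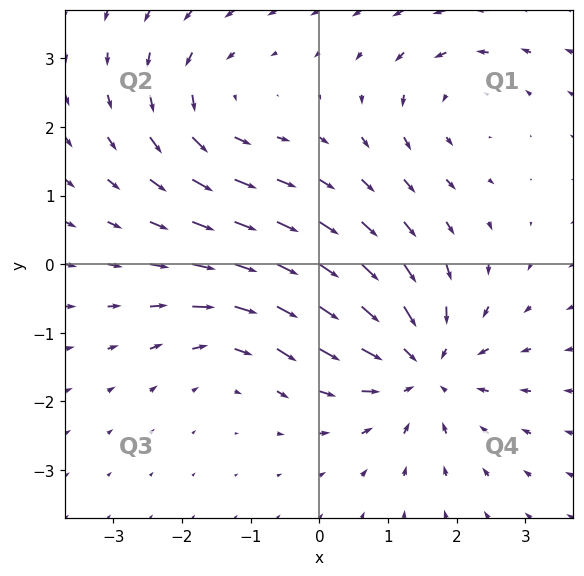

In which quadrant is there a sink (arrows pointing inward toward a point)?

The sink sits at approximately (1.5, -1.5), which lies in quadrant Q4. The divergence there is about -5, negative as expected for a sink.

Q4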